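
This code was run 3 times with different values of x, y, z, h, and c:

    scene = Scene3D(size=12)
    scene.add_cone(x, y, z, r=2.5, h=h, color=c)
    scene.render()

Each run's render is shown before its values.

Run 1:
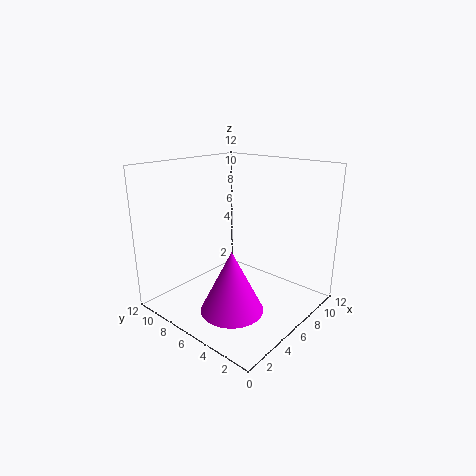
x = 3.5; y = 4.5; z = 1; h = 5; c = 'magenta'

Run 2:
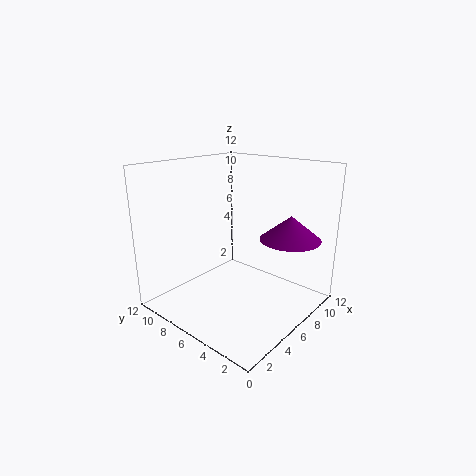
x = 8.5; y = 2.5; z = 6; h = 2; c = 'purple'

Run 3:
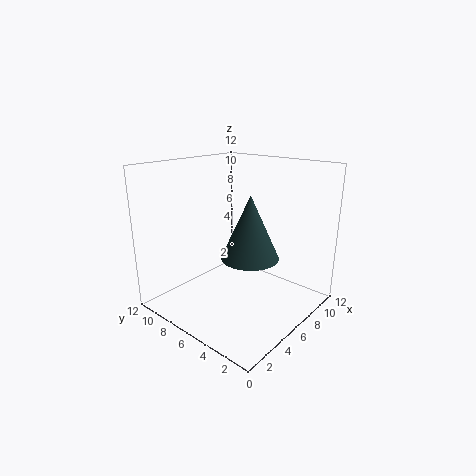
x = 7; y = 5.5; z = 4; h = 5.5; c = 'darkslategray'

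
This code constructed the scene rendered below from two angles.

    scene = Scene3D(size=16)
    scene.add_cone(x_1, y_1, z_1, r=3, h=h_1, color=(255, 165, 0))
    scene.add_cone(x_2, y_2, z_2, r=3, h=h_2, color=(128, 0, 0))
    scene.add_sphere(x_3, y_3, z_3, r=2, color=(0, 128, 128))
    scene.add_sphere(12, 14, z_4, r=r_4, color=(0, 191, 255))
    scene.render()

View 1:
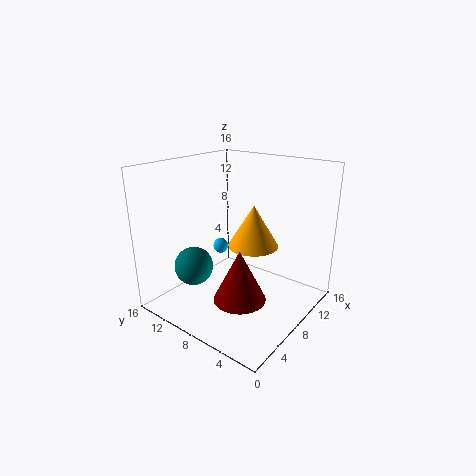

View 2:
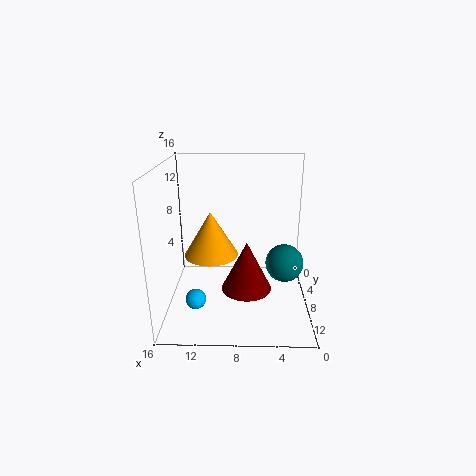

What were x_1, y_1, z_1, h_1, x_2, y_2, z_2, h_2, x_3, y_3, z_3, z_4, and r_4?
x_1 = 11; y_1 = 8; z_1 = 6; h_1 = 5; x_2 = 7; y_2 = 7; z_2 = 1; h_2 = 6; x_3 = 3; y_3 = 10; z_3 = 6; z_4 = 4; r_4 = 1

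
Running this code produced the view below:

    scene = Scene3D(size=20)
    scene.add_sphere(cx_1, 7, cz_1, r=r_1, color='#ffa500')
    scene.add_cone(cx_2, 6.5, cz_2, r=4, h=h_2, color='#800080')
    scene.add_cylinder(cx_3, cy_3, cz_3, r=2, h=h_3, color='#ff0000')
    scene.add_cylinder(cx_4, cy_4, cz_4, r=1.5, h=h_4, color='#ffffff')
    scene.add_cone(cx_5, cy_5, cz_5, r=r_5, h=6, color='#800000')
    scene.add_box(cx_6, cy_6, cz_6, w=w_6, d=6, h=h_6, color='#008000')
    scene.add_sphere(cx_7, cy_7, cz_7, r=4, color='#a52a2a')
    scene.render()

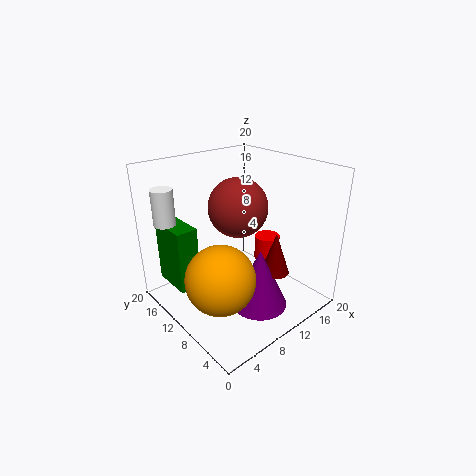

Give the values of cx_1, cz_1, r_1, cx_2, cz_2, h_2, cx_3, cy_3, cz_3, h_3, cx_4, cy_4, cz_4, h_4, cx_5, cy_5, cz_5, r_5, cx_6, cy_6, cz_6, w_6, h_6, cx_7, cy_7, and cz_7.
cx_1 = 4.5; cz_1 = 7; r_1 = 4.5; cx_2 = 11; cz_2 = 0.5; h_2 = 8.5; cx_3 = 18; cy_3 = 12; cz_3 = 3; h_3 = 4; cx_4 = 2.5; cy_4 = 16.5; cz_4 = 12; h_4 = 5; cx_5 = 13.5; cy_5 = 6; cz_5 = 5; r_5 = 2; cx_6 = 2; cy_6 = 12.5; cz_6 = 3; w_6 = 3; h_6 = 9; cx_7 = 10; cy_7 = 10; cz_7 = 14.5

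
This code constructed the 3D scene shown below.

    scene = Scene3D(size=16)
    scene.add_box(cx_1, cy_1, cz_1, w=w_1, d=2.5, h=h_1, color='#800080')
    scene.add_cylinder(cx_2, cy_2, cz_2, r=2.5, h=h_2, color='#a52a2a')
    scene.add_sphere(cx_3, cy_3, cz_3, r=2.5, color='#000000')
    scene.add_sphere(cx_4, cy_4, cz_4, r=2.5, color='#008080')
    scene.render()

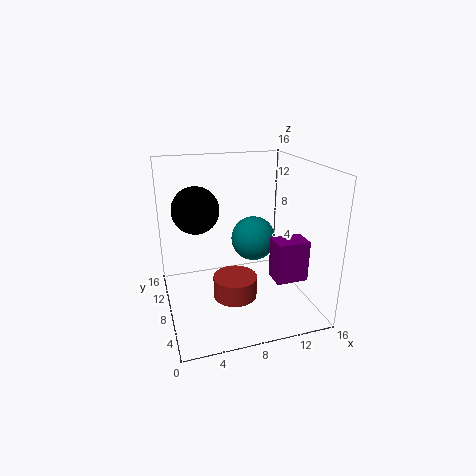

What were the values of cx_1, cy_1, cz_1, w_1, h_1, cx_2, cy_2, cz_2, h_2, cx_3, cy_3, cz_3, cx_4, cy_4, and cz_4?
cx_1 = 11
cy_1 = 3.5
cz_1 = 4
w_1 = 3.5
h_1 = 4.5
cx_2 = 7.5
cy_2 = 7.5
cz_2 = 1
h_2 = 2.5
cx_3 = 3.5
cy_3 = 8.5
cz_3 = 11.5
cx_4 = 10
cy_4 = 8.5
cz_4 = 7.5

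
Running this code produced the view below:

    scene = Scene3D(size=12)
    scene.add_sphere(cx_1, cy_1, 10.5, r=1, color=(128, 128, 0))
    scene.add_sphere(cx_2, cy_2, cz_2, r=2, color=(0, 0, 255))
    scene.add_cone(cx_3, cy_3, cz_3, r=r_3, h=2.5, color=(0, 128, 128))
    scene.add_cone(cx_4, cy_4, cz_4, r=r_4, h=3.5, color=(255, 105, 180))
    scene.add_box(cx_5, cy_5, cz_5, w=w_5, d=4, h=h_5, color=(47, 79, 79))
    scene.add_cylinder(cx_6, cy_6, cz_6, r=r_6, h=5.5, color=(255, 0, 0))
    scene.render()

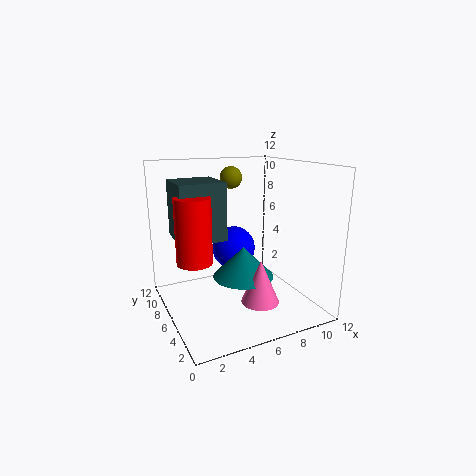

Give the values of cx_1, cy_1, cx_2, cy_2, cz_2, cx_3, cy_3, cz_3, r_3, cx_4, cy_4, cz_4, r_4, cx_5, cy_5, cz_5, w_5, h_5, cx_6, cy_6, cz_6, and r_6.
cx_1 = 7, cy_1 = 9.5, cx_2 = 7, cy_2 = 9, cz_2 = 4, cx_3 = 6, cy_3 = 5, cz_3 = 3, r_3 = 2.5, cx_4 = 6.5, cy_4 = 3, cz_4 = 1.5, r_4 = 1.5, cx_5 = 1.5, cy_5 = 7, cz_5 = 5.5, w_5 = 4, h_5 = 5, cx_6 = 2.5, cy_6 = 7, cz_6 = 4, r_6 = 1.5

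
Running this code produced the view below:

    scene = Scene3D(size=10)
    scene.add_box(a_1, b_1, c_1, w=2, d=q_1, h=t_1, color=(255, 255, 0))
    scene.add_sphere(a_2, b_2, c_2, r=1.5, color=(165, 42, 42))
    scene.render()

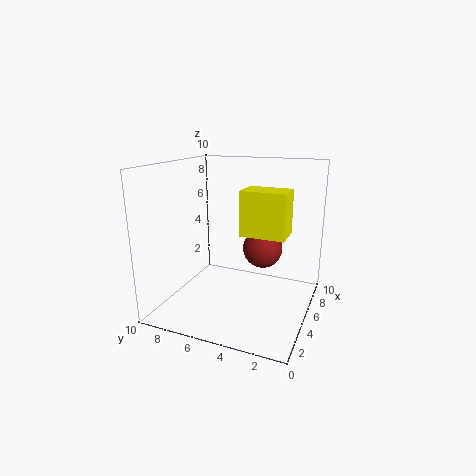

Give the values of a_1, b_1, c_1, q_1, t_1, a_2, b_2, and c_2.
a_1 = 4
b_1 = 1.5
c_1 = 5.5
q_1 = 3
t_1 = 3
a_2 = 7.5
b_2 = 4
c_2 = 3.5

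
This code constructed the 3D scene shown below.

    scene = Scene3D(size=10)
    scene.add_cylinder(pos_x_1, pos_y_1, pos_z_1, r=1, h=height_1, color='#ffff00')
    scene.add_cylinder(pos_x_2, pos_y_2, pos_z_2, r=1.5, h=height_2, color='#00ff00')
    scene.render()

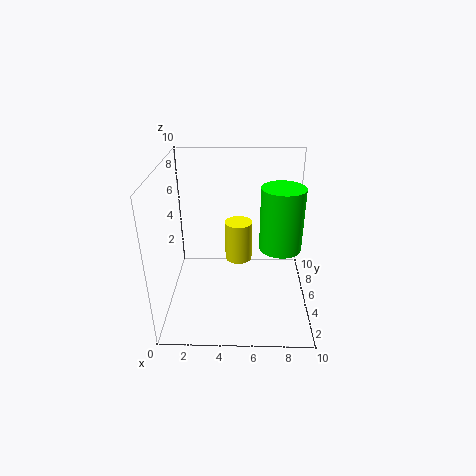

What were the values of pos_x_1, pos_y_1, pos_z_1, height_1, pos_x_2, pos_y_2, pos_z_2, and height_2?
pos_x_1 = 5, pos_y_1 = 6.5, pos_z_1 = 2.5, height_1 = 3, pos_x_2 = 8, pos_y_2 = 5.5, pos_z_2 = 4, height_2 = 4.5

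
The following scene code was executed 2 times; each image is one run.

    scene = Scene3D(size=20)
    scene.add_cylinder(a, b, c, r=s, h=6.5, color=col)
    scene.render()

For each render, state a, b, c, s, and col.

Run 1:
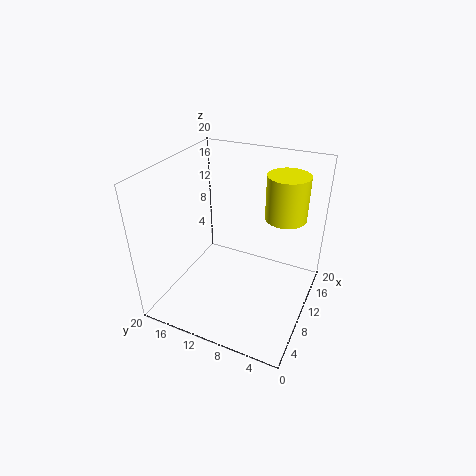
a = 15.5; b = 5; c = 11.5; s = 3; col = 'yellow'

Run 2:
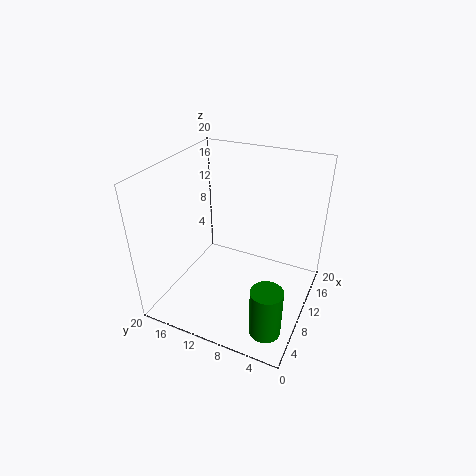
a = 3; b = 3; c = 2; s = 2; col = 'green'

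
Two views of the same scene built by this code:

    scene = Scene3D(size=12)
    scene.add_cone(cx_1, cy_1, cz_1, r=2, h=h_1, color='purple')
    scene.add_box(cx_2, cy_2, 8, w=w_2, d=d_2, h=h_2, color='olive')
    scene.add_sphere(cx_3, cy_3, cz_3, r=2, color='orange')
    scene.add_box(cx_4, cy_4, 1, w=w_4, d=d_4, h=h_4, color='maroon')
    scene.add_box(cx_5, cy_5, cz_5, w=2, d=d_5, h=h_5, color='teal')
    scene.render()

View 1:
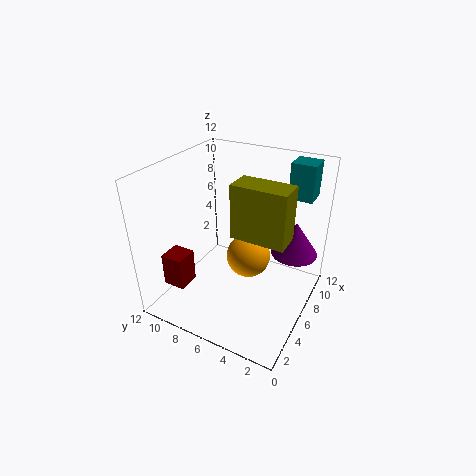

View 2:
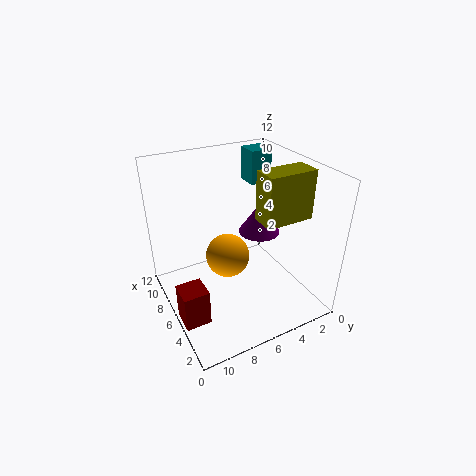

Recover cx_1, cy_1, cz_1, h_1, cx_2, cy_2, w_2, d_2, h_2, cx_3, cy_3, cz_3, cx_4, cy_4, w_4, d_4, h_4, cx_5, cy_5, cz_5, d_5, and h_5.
cx_1 = 9, cy_1 = 2, cz_1 = 4, h_1 = 3, cx_2 = 3, cy_2 = 1, w_2 = 2, d_2 = 4, h_2 = 4, cx_3 = 8, cy_3 = 6, cz_3 = 3, cx_4 = 3, cy_4 = 10, w_4 = 2, d_4 = 2, h_4 = 3, cx_5 = 9, cy_5 = 1, cz_5 = 9, d_5 = 2, h_5 = 3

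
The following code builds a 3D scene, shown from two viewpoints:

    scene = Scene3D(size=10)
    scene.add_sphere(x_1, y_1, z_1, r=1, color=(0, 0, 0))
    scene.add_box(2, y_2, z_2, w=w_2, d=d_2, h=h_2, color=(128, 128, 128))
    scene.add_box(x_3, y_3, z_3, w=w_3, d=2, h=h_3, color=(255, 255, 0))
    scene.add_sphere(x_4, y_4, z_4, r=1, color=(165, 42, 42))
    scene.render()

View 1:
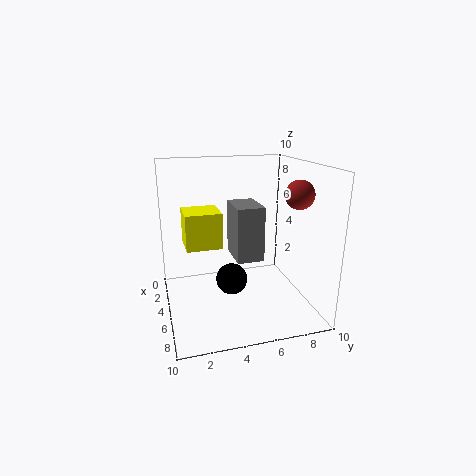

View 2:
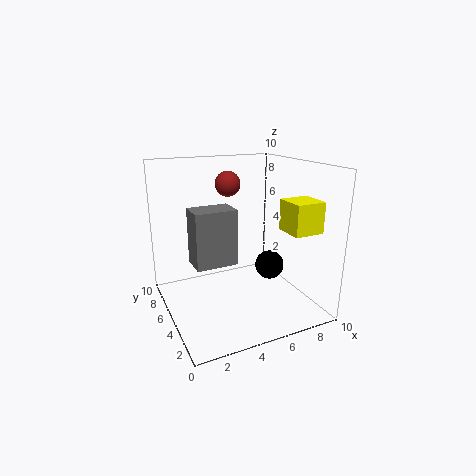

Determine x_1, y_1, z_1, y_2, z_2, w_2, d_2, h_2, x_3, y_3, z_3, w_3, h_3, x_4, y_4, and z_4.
x_1 = 7, y_1 = 4, z_1 = 3, y_2 = 5, z_2 = 3, w_2 = 3, d_2 = 2, h_2 = 4, x_3 = 7, y_3 = 1, z_3 = 6, w_3 = 2, h_3 = 2, x_4 = 6, y_4 = 9, z_4 = 8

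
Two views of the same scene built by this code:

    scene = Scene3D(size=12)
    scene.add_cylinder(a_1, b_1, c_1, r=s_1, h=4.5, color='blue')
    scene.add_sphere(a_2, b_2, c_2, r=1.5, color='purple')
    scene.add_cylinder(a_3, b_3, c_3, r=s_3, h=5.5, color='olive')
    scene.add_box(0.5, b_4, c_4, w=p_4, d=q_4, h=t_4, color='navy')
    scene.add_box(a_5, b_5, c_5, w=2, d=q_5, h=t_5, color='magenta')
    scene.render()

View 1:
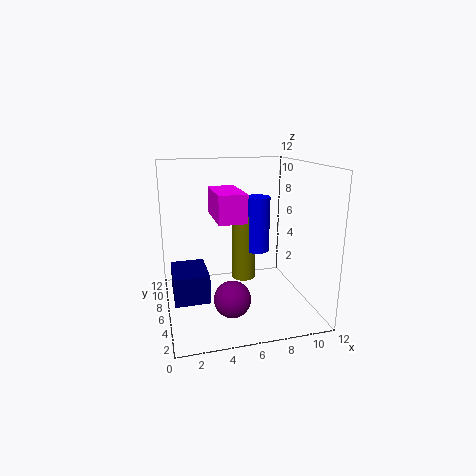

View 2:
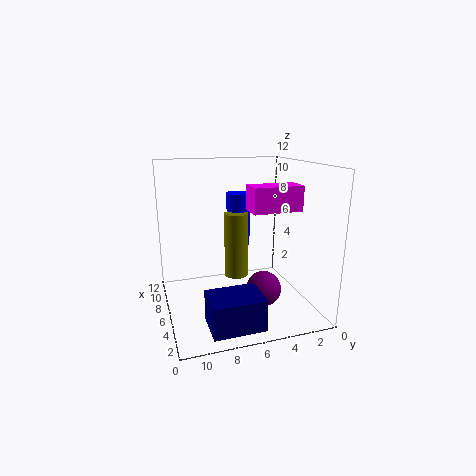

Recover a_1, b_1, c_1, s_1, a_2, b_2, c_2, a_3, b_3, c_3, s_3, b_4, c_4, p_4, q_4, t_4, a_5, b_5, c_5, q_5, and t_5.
a_1 = 7.5, b_1 = 5.5, c_1 = 5, s_1 = 1, a_2 = 5, b_2 = 4, c_2 = 1.5, a_3 = 6.5, b_3 = 6, c_3 = 2.5, s_3 = 1, b_4 = 5.5, c_4 = 0.5, p_4 = 3, q_4 = 4, t_4 = 2.5, a_5 = 3.5, b_5 = 1.5, c_5 = 8.5, q_5 = 4, t_5 = 2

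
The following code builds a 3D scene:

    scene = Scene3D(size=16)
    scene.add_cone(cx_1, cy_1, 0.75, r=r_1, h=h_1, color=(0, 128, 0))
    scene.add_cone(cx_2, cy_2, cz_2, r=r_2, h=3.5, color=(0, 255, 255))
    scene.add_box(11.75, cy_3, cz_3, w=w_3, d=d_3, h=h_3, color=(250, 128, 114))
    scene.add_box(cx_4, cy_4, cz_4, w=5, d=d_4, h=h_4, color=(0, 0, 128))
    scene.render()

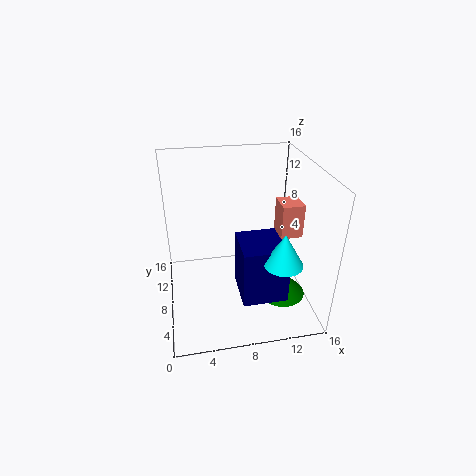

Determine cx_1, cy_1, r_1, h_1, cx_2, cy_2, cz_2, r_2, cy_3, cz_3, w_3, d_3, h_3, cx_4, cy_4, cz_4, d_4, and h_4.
cx_1 = 13, cy_1 = 6.5, r_1 = 2.75, h_1 = 2.75, cx_2 = 11.75, cy_2 = 3.25, cz_2 = 7.25, r_2 = 2, cy_3 = 4.5, cz_3 = 9.5, w_3 = 2.25, d_3 = 2.5, h_3 = 3.5, cx_4 = 7.75, cy_4 = 3.5, cz_4 = 2, d_4 = 5, h_4 = 6.5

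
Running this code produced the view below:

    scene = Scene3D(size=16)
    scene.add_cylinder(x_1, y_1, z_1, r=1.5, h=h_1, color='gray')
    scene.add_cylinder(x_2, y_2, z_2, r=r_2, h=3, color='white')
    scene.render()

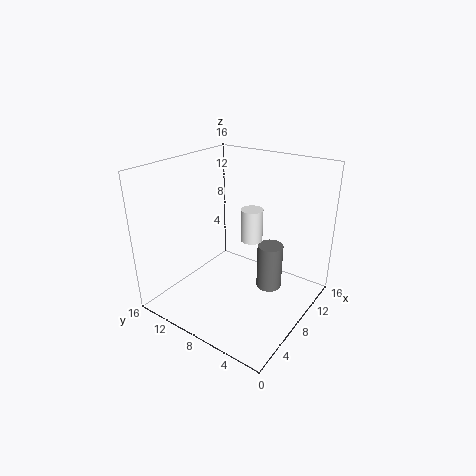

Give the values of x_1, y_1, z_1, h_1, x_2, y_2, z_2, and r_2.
x_1 = 11
y_1 = 5.5
z_1 = 1
h_1 = 5.5
x_2 = 4.5
y_2 = 4
z_2 = 10.5
r_2 = 1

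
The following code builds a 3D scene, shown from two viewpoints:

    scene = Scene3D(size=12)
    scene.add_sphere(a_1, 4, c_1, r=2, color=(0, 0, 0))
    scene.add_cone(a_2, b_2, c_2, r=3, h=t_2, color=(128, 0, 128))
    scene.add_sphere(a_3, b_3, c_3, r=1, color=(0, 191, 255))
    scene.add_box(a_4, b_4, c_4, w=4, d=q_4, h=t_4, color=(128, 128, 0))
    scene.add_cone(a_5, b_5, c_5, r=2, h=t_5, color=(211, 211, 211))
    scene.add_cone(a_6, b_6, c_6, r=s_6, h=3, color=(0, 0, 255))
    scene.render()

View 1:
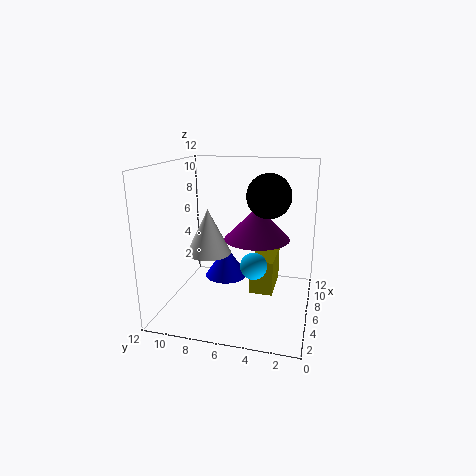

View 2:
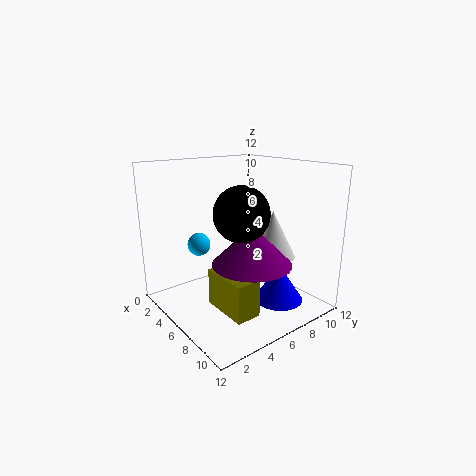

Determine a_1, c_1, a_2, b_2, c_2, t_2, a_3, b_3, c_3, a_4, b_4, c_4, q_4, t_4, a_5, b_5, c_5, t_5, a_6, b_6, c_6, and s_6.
a_1 = 9; c_1 = 9; a_2 = 9; b_2 = 5; c_2 = 5; t_2 = 3; a_3 = 3; b_3 = 4; c_3 = 5; a_4 = 6; b_4 = 3; c_4 = 1; q_4 = 2; t_4 = 3; a_5 = 7; b_5 = 9; c_5 = 4; t_5 = 4; a_6 = 9; b_6 = 8; c_6 = 1; s_6 = 2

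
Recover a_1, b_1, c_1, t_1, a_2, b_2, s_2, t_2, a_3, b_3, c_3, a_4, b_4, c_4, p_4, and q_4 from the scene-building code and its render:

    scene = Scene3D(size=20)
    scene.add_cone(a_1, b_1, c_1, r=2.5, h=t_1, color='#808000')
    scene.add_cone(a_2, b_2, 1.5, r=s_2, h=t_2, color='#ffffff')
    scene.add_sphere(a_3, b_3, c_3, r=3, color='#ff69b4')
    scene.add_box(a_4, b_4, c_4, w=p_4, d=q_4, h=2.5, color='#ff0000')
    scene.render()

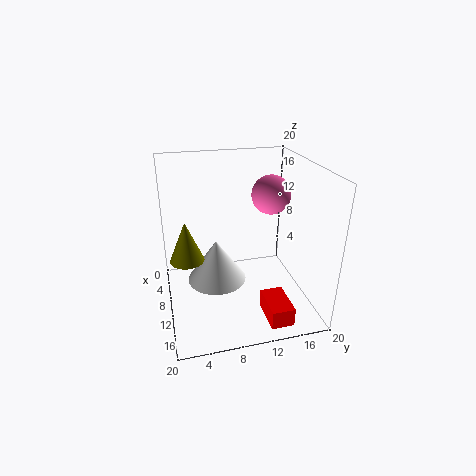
a_1 = 7.5
b_1 = 3
c_1 = 6
t_1 = 6
a_2 = 6.5
b_2 = 7.5
s_2 = 4.5
t_2 = 6.5
a_3 = 5
b_3 = 16.5
c_3 = 14
a_4 = 14.5
b_4 = 12
c_4 = 1.5
p_4 = 5
q_4 = 3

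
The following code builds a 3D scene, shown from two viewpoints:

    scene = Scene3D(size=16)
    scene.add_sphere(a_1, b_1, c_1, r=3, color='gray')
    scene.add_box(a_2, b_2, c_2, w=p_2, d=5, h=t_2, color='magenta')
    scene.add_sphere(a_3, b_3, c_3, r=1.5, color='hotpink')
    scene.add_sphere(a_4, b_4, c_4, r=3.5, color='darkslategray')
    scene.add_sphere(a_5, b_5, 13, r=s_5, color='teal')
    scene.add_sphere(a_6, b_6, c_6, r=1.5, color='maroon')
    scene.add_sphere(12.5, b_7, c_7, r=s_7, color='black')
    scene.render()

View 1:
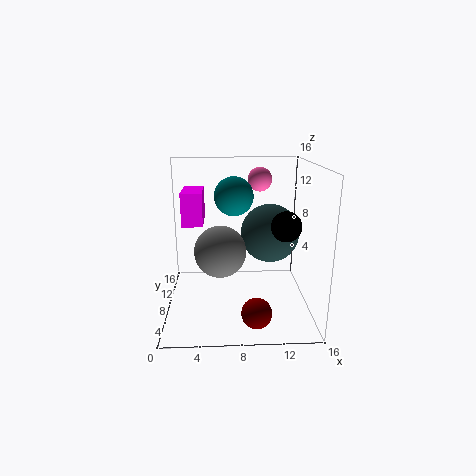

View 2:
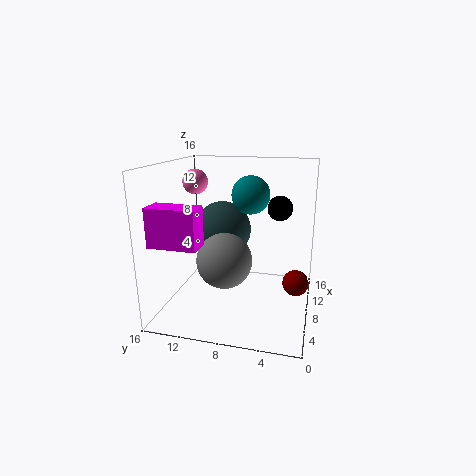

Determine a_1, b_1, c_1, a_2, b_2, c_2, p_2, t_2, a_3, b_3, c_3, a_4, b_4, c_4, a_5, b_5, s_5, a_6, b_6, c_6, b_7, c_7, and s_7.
a_1 = 6, b_1 = 9, c_1 = 6, a_2 = 1.5, b_2 = 10.5, c_2 = 8.5, p_2 = 2.5, t_2 = 4, a_3 = 11, b_3 = 14, c_3 = 13.5, a_4 = 12, b_4 = 11, c_4 = 7.5, a_5 = 7.5, b_5 = 6.5, s_5 = 2, a_6 = 9.5, b_6 = 1.5, c_6 = 2.5, b_7 = 4, c_7 = 10.5, s_7 = 1.5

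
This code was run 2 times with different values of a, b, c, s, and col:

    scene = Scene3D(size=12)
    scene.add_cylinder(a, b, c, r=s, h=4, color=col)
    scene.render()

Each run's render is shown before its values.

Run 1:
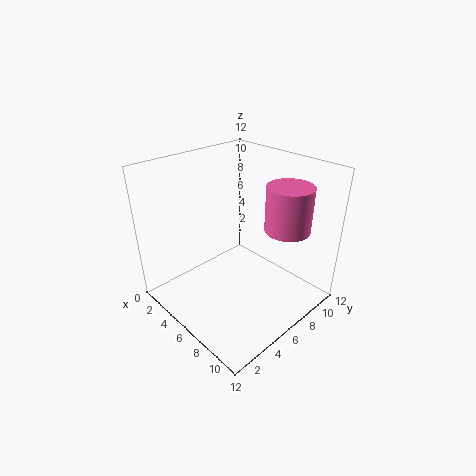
a = 8; b = 10; c = 6; s = 2; col = 'hotpink'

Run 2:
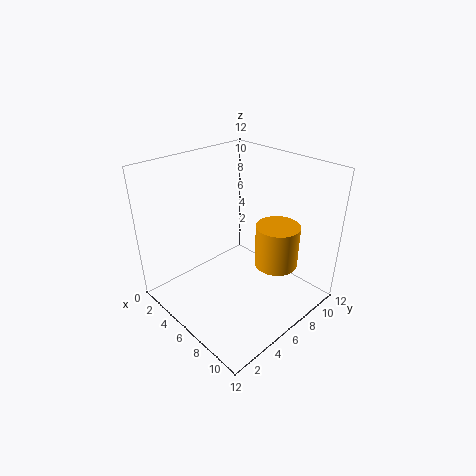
a = 7; b = 10; c = 2; s = 2; col = 'orange'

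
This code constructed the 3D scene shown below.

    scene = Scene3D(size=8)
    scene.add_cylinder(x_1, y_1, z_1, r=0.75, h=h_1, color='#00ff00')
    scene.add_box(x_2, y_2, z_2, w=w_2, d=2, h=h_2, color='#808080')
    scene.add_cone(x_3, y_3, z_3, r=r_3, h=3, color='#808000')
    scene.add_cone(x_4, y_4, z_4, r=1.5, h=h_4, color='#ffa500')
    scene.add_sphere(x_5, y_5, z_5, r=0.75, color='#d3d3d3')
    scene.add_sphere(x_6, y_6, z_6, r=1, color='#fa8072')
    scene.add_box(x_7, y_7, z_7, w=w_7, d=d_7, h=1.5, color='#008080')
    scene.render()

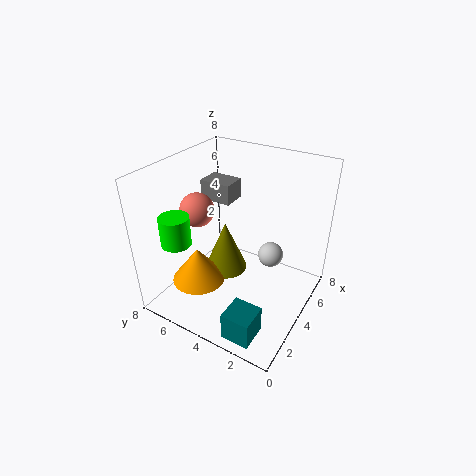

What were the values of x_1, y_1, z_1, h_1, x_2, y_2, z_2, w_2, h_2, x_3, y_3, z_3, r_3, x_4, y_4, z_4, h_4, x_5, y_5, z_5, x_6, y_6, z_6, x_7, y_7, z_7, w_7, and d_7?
x_1 = 1, y_1 = 5.75, z_1 = 4.75, h_1 = 1.5, x_2 = 5.75, y_2 = 5.75, z_2 = 4.75, w_2 = 1.5, h_2 = 1.25, x_3 = 4.25, y_3 = 5, z_3 = 1.5, r_3 = 1.25, x_4 = 2.5, y_4 = 5.75, z_4 = 1.5, h_4 = 2, x_5 = 5.75, y_5 = 2.75, z_5 = 2.25, x_6 = 4, y_6 = 6.75, z_6 = 5, x_7 = 0.25, y_7 = 1.25, z_7 = 0.5, w_7 = 1.5, d_7 = 1.5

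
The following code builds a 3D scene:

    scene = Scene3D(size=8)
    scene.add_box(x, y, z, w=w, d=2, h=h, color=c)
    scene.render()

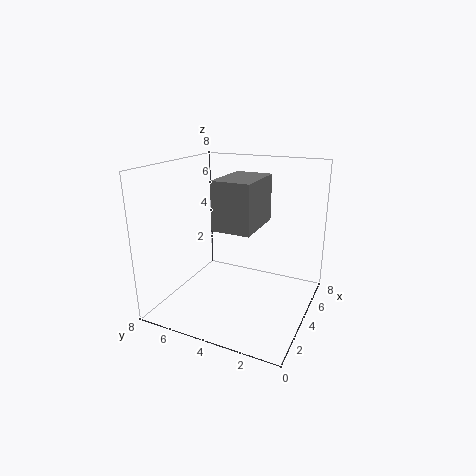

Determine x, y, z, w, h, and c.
x = 2
y = 2.5
z = 5
w = 3
h = 2.5
c = 'gray'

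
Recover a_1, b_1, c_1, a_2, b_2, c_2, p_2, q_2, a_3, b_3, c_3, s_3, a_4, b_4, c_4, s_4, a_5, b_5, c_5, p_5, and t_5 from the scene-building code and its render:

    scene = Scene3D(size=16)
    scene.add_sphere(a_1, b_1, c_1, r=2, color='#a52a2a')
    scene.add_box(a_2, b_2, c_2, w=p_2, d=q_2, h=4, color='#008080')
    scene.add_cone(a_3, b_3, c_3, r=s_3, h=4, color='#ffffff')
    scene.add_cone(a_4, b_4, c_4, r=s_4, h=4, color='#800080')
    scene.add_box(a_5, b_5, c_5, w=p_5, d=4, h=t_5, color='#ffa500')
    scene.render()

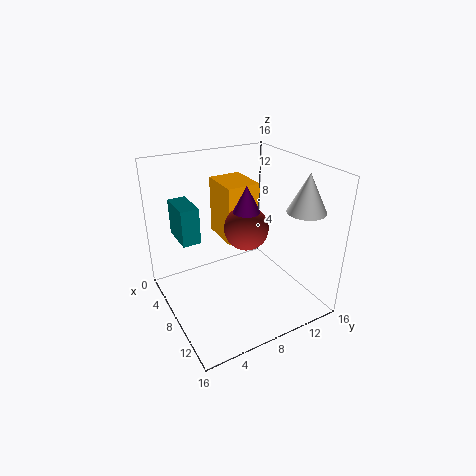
a_1 = 13
b_1 = 6
c_1 = 12
a_2 = 3
b_2 = 2
c_2 = 8
p_2 = 4
q_2 = 2
a_3 = 13
b_3 = 13
c_3 = 12
s_3 = 2
a_4 = 13
b_4 = 6
c_4 = 12
s_4 = 2
a_5 = 1
b_5 = 8
c_5 = 6
p_5 = 5
t_5 = 7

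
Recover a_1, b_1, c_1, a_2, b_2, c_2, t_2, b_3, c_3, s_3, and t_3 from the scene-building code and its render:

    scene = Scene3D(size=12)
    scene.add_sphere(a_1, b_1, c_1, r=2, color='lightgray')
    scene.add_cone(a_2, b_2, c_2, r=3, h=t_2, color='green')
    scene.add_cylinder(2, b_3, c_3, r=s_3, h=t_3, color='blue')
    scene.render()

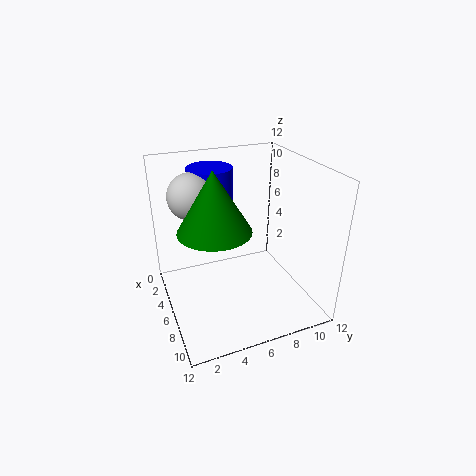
a_1 = 3; b_1 = 3; c_1 = 9; a_2 = 6; b_2 = 4; c_2 = 7; t_2 = 5; b_3 = 5; c_3 = 8; s_3 = 2; t_3 = 3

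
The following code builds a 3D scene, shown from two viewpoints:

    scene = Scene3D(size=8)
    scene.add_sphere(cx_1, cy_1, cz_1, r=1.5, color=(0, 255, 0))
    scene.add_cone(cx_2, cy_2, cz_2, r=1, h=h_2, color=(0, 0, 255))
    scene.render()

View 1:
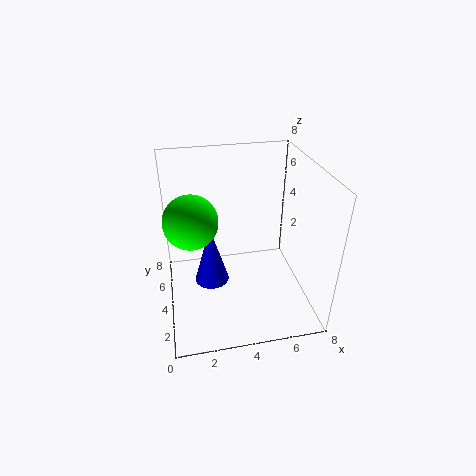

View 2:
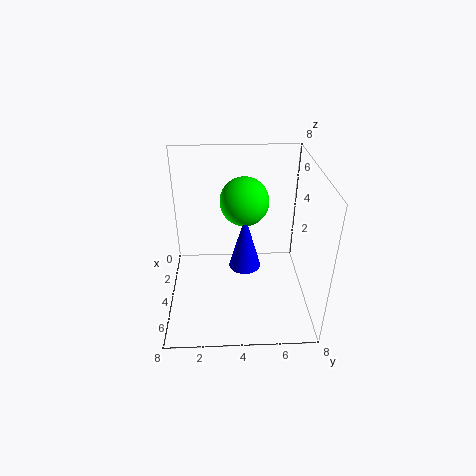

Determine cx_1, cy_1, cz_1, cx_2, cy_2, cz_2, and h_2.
cx_1 = 1.5; cy_1 = 4.5; cz_1 = 5; cx_2 = 2.5; cy_2 = 4.5; cz_2 = 1; h_2 = 3.5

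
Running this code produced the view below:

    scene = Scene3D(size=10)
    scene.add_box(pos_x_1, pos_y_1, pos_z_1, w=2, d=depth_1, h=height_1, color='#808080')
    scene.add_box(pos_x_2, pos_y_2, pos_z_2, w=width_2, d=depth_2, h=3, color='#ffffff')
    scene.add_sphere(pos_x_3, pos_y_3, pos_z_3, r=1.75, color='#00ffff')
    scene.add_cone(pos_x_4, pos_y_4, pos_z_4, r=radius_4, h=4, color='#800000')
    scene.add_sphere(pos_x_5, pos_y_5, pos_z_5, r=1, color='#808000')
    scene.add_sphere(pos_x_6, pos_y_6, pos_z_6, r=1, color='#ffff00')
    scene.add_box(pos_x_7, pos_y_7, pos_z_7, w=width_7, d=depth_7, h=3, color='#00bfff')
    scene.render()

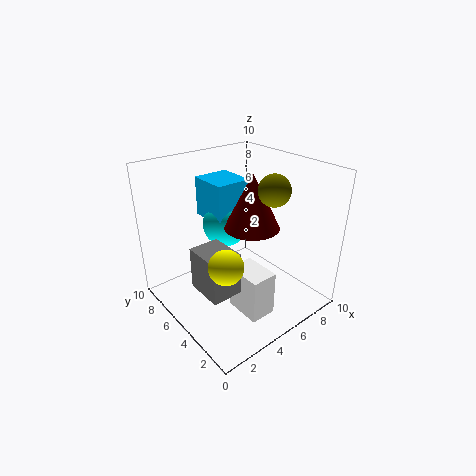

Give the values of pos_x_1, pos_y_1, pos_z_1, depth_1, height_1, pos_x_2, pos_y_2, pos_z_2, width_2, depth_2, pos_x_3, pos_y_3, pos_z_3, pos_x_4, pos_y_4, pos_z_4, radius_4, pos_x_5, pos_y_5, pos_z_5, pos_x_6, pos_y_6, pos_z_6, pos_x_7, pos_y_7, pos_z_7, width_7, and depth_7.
pos_x_1 = 1; pos_y_1 = 2.25; pos_z_1 = 3; depth_1 = 2.5; height_1 = 2.75; pos_x_2 = 3.25; pos_y_2 = 1.25; pos_z_2 = 1; width_2 = 1.75; depth_2 = 2.5; pos_x_3 = 6; pos_y_3 = 7.75; pos_z_3 = 4.75; pos_x_4 = 6.5; pos_y_4 = 5.25; pos_z_4 = 5.25; radius_4 = 2; pos_x_5 = 5.75; pos_y_5 = 2.5; pos_z_5 = 9; pos_x_6 = 1.5; pos_y_6 = 1.75; pos_z_6 = 5.75; pos_x_7 = 4.75; pos_y_7 = 6.75; pos_z_7 = 5.25; width_7 = 2.75; depth_7 = 3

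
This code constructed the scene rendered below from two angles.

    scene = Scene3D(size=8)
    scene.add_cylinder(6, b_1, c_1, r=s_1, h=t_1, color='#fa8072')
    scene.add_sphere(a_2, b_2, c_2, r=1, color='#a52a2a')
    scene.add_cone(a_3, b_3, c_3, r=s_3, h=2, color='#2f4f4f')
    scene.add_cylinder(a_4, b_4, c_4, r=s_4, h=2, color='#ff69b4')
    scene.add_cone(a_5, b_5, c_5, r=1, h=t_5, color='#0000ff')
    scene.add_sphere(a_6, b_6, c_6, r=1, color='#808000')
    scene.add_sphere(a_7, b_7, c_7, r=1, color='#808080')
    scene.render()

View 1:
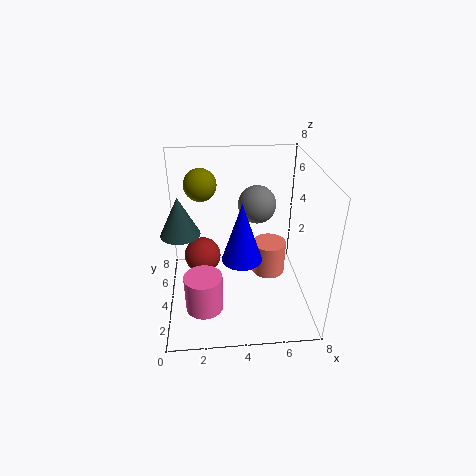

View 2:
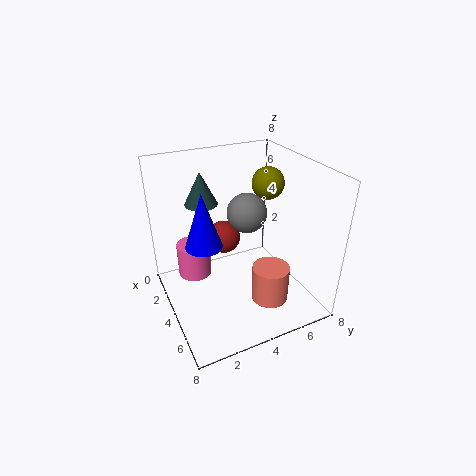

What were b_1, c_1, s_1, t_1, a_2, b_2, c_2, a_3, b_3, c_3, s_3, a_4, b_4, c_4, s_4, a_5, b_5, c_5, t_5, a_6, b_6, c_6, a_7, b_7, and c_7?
b_1 = 5
c_1 = 1
s_1 = 1
t_1 = 2
a_2 = 2
b_2 = 4
c_2 = 3
a_3 = 1
b_3 = 3
c_3 = 5
s_3 = 1
a_4 = 2
b_4 = 2
c_4 = 1
s_4 = 1
a_5 = 4
b_5 = 2
c_5 = 4
t_5 = 3
a_6 = 2
b_6 = 7
c_6 = 6
a_7 = 5
b_7 = 4
c_7 = 6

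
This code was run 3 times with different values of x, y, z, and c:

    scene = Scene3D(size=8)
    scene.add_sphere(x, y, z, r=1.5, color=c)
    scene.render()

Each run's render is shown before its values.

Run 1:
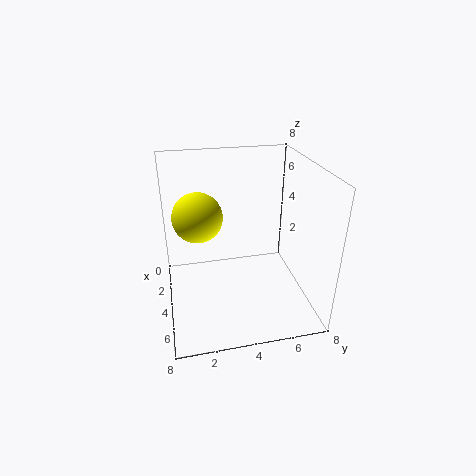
x = 2; y = 2; z = 4.5; c = 'yellow'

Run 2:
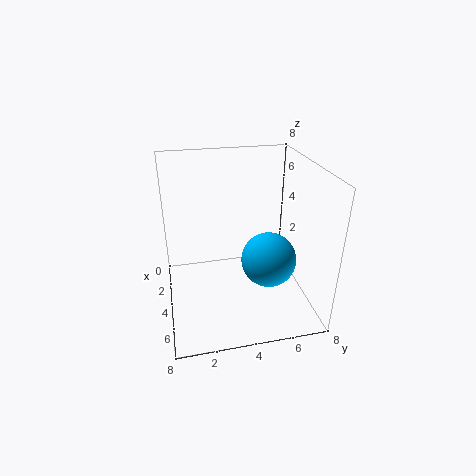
x = 5; y = 5.5; z = 3; c = 'deepskyblue'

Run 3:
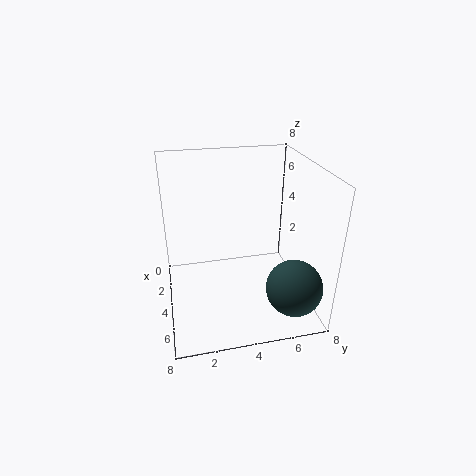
x = 6.5; y = 6.5; z = 2; c = 'darkslategray'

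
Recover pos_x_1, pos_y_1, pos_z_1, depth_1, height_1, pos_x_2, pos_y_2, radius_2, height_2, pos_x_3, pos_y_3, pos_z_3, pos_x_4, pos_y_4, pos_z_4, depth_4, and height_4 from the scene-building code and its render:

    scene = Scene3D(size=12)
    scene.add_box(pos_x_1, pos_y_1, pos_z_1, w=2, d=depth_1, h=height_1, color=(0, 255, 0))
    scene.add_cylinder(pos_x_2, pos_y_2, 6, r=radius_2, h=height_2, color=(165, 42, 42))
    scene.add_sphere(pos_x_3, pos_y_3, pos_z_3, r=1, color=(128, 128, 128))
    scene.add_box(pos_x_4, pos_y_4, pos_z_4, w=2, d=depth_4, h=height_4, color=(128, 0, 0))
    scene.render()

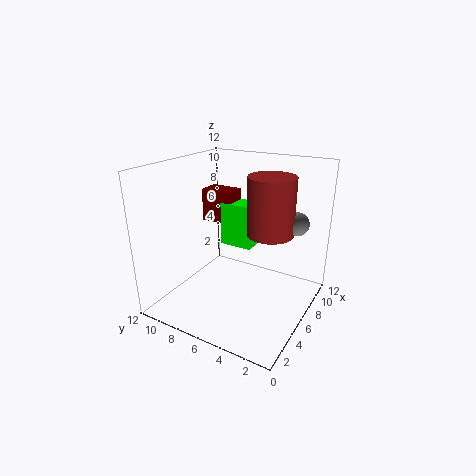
pos_x_1 = 8
pos_y_1 = 6
pos_z_1 = 4
depth_1 = 3
height_1 = 4
pos_x_2 = 8
pos_y_2 = 4
radius_2 = 2
height_2 = 5
pos_x_3 = 9
pos_y_3 = 2
pos_z_3 = 7
pos_x_4 = 8
pos_y_4 = 8
pos_z_4 = 6
depth_4 = 3
height_4 = 3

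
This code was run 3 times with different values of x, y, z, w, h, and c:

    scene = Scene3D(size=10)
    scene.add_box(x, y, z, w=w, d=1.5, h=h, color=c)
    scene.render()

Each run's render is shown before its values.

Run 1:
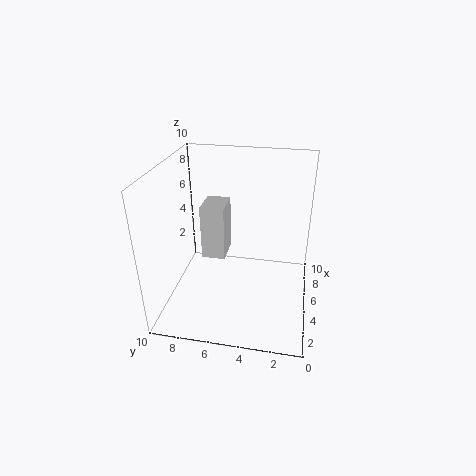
x = 3
y = 5.5
z = 4.5
w = 2
h = 3.5
c = 'lightgray'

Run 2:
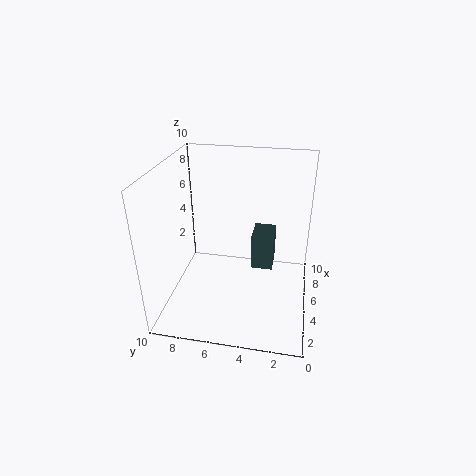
x = 4.5
y = 2.5
z = 3
w = 2
h = 2.5
c = 'darkslategray'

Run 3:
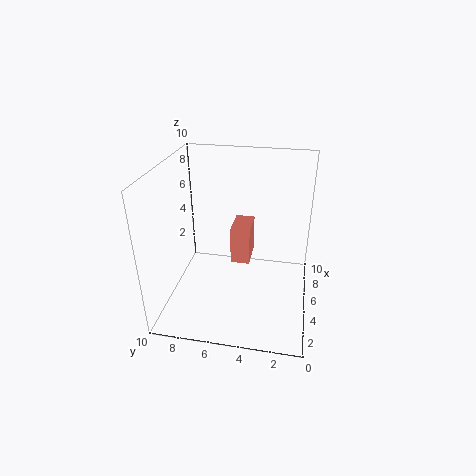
x = 7
y = 4.5
z = 1.5
w = 2.5
h = 3
c = 'salmon'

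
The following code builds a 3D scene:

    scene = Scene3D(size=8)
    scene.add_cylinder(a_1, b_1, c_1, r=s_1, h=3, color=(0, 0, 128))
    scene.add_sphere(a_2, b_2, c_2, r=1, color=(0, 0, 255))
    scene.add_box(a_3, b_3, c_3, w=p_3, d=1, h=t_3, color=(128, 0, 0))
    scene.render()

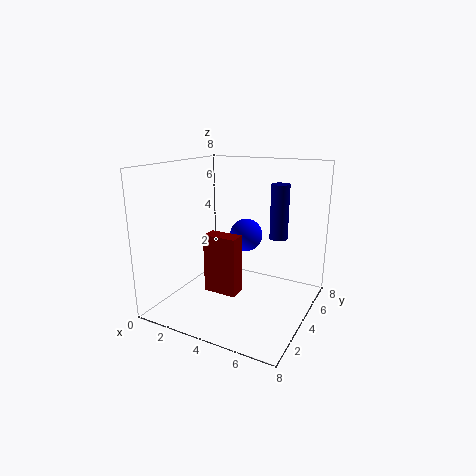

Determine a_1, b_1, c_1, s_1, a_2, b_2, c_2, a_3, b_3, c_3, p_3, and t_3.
a_1 = 6; b_1 = 5; c_1 = 4; s_1 = 0.5; a_2 = 3.5; b_2 = 6; c_2 = 3.5; a_3 = 2; b_3 = 3.5; c_3 = 0.5; p_3 = 2; t_3 = 3.5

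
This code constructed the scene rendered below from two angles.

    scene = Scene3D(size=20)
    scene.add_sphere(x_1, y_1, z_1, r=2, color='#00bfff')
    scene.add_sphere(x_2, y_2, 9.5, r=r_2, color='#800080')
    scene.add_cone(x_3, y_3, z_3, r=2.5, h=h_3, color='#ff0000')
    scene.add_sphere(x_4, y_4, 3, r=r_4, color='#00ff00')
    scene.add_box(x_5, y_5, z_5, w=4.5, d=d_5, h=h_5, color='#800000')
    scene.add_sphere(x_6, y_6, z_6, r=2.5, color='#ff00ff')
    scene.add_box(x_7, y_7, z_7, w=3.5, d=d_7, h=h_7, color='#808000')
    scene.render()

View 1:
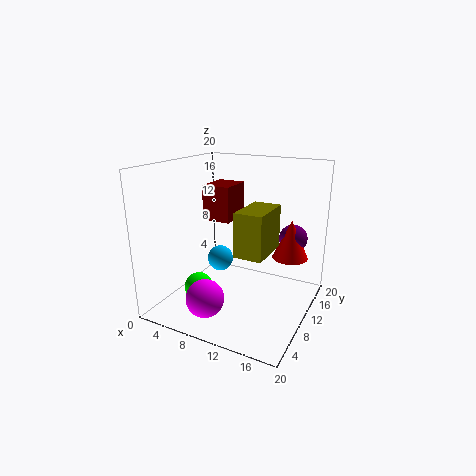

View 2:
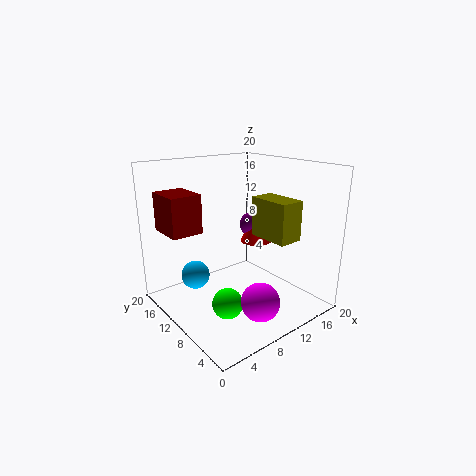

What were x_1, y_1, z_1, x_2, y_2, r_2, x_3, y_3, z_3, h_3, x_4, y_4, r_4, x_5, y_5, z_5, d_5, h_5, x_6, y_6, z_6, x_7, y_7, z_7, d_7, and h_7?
x_1 = 5
y_1 = 13.5
z_1 = 4.5
x_2 = 16.5
y_2 = 14.5
r_2 = 2
x_3 = 16.5
y_3 = 13.5
z_3 = 7
h_3 = 5.5
x_4 = 5.5
y_4 = 6.5
r_4 = 2
x_5 = 2
y_5 = 13.5
z_5 = 10.5
d_5 = 5.5
h_5 = 5.5
x_6 = 8.5
y_6 = 3.5
z_6 = 3.5
x_7 = 12.5
y_7 = 4
z_7 = 10
d_7 = 6
h_7 = 5.5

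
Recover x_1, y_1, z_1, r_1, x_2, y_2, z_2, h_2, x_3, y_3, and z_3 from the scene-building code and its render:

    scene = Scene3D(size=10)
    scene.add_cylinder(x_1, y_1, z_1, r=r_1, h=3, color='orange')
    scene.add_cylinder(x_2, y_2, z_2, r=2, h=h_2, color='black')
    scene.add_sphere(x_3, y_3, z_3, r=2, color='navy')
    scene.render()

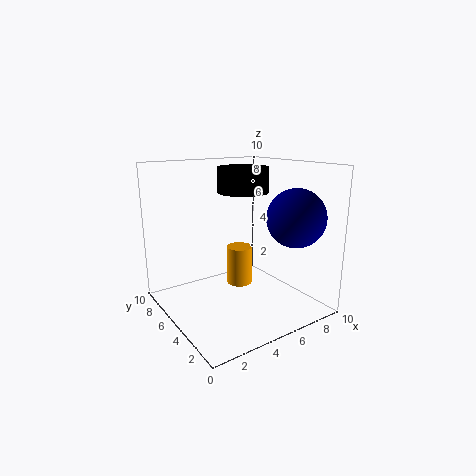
x_1 = 6.5
y_1 = 7
z_1 = 0.5
r_1 = 1
x_2 = 7.5
y_2 = 8
z_2 = 7.5
h_2 = 2
x_3 = 8
y_3 = 2.5
z_3 = 6.5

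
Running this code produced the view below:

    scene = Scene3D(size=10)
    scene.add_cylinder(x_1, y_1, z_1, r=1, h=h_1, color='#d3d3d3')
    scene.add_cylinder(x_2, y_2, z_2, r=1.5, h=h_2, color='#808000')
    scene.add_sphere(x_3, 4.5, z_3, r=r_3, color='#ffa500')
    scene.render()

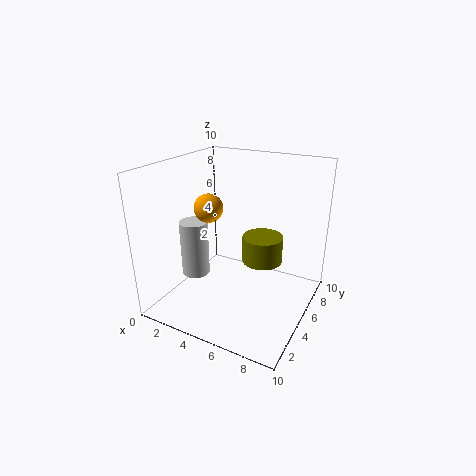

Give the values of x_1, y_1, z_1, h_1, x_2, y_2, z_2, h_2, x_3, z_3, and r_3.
x_1 = 2; y_1 = 4; z_1 = 2; h_1 = 4; x_2 = 6; y_2 = 7; z_2 = 2.5; h_2 = 2; x_3 = 3; z_3 = 7; r_3 = 1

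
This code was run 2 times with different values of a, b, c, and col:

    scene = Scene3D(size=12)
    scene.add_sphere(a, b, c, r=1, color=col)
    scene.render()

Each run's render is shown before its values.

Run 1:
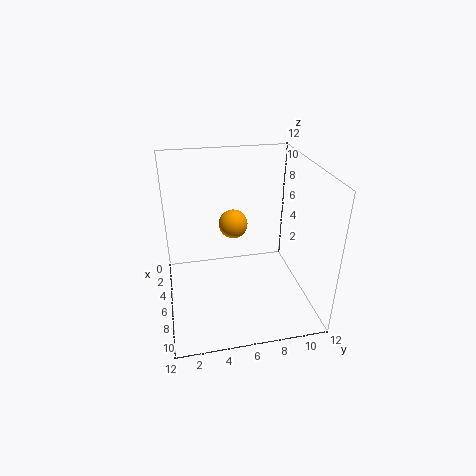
a = 9, b = 5, c = 9, col = 'orange'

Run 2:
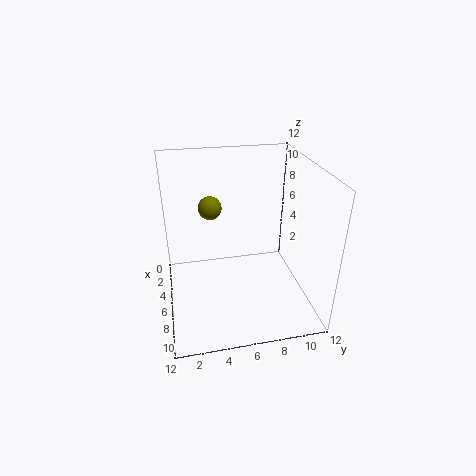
a = 4, b = 4, c = 8, col = 'olive'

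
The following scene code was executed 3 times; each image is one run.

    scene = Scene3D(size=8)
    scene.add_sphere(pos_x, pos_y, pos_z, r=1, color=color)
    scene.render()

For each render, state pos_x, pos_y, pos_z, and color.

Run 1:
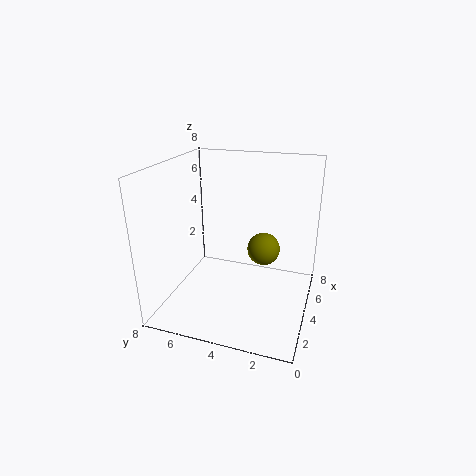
pos_x = 6, pos_y = 3, pos_z = 2.5, color = 'olive'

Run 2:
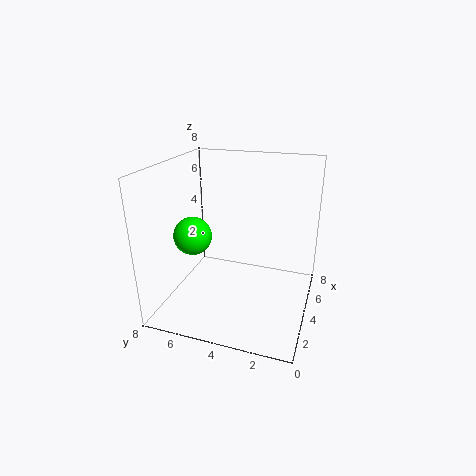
pos_x = 2.5, pos_y = 6, pos_z = 4.5, color = 'lime'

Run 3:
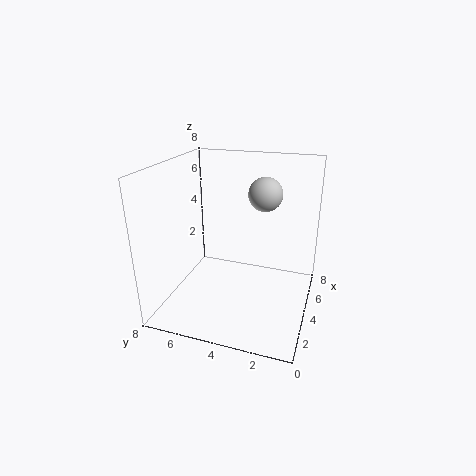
pos_x = 6, pos_y = 3, pos_z = 6, color = 'lightgray'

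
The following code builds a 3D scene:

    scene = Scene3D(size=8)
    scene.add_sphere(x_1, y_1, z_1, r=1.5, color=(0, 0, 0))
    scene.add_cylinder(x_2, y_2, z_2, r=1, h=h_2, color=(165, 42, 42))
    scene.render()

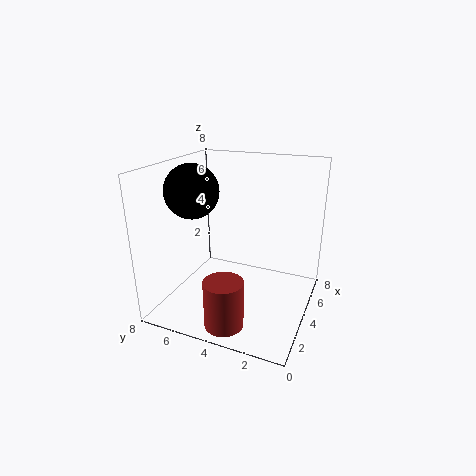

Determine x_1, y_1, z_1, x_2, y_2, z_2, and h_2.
x_1 = 3.5; y_1 = 6.5; z_1 = 6.5; x_2 = 1; y_2 = 3.5; z_2 = 0.5; h_2 = 2.5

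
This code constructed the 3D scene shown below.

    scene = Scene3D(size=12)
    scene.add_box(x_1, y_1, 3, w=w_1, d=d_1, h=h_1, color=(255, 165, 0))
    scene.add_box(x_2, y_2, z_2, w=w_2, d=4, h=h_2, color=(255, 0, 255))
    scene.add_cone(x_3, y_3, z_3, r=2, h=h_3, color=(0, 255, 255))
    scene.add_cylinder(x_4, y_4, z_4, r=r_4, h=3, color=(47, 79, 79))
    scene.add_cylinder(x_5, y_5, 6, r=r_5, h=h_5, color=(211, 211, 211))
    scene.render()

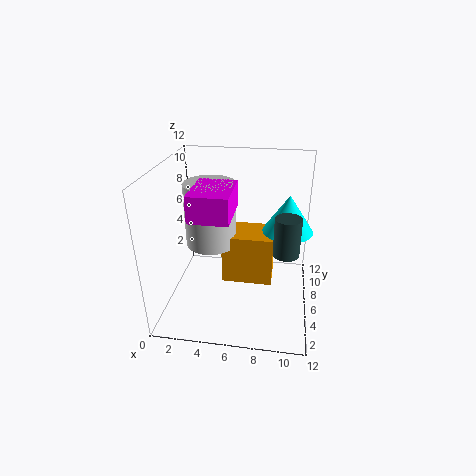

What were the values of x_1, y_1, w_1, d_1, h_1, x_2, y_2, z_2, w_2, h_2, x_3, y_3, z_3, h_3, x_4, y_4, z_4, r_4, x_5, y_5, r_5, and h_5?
x_1 = 5; y_1 = 4; w_1 = 4; d_1 = 3; h_1 = 4; x_2 = 3; y_2 = 2; z_2 = 9; w_2 = 3; h_2 = 2; x_3 = 10; y_3 = 6; z_3 = 7; h_3 = 3; x_4 = 10; y_4 = 4; z_4 = 6; r_4 = 1; x_5 = 4; y_5 = 5; r_5 = 2; h_5 = 5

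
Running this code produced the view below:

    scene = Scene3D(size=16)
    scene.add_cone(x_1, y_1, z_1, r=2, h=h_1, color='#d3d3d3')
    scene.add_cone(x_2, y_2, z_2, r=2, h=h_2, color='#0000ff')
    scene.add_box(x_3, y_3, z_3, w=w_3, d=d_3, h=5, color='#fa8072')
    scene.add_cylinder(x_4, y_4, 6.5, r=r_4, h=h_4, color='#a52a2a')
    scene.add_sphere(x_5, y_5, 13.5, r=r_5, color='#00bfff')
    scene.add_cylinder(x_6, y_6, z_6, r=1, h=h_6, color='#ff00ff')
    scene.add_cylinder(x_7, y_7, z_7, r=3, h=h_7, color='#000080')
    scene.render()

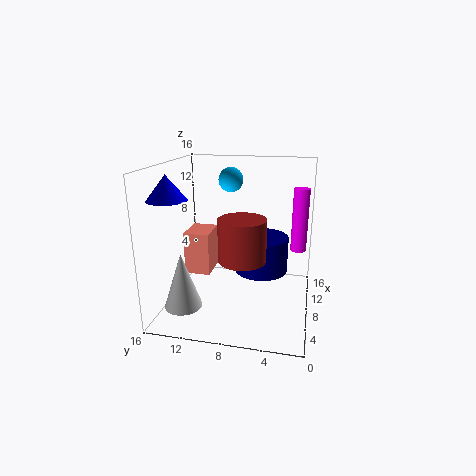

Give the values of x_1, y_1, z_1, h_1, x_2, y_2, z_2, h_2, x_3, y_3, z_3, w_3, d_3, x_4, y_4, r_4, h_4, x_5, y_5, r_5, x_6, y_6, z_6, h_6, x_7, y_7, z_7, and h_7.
x_1 = 3.5
y_1 = 13
z_1 = 1.5
h_1 = 6
x_2 = 3.5
y_2 = 14
z_2 = 13
h_2 = 2.5
x_3 = 8
y_3 = 11.5
z_3 = 3
w_3 = 4
d_3 = 3
x_4 = 5.5
y_4 = 7
r_4 = 2.5
h_4 = 4.5
x_5 = 13
y_5 = 10
r_5 = 1.5
x_6 = 14.5
y_6 = 1.5
z_6 = 4.5
h_6 = 8
x_7 = 9
y_7 = 5.5
z_7 = 4
h_7 = 4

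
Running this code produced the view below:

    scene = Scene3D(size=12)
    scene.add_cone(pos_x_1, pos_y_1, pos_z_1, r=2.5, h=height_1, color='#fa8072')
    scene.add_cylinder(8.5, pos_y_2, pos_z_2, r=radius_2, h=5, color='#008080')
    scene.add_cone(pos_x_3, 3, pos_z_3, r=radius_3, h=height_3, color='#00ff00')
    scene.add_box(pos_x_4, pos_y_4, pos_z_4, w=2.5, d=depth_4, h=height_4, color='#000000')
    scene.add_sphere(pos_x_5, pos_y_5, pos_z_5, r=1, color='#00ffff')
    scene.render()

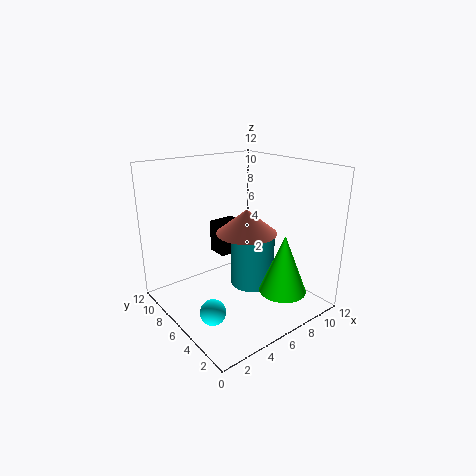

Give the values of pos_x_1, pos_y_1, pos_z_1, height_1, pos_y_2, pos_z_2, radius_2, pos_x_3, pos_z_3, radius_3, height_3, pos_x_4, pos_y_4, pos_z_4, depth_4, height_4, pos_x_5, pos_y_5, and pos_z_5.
pos_x_1 = 6.5, pos_y_1 = 5.5, pos_z_1 = 6.5, height_1 = 2, pos_y_2 = 7, pos_z_2 = 0.5, radius_2 = 2, pos_x_3 = 8.5, pos_z_3 = 1.5, radius_3 = 2, height_3 = 5, pos_x_4 = 6.5, pos_y_4 = 9, pos_z_4 = 3, depth_4 = 2, height_4 = 3, pos_x_5 = 2, pos_y_5 = 4, pos_z_5 = 1.5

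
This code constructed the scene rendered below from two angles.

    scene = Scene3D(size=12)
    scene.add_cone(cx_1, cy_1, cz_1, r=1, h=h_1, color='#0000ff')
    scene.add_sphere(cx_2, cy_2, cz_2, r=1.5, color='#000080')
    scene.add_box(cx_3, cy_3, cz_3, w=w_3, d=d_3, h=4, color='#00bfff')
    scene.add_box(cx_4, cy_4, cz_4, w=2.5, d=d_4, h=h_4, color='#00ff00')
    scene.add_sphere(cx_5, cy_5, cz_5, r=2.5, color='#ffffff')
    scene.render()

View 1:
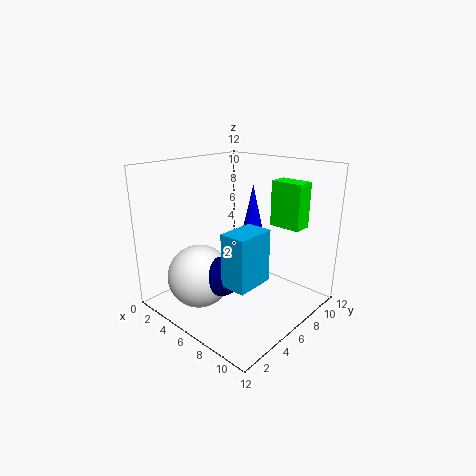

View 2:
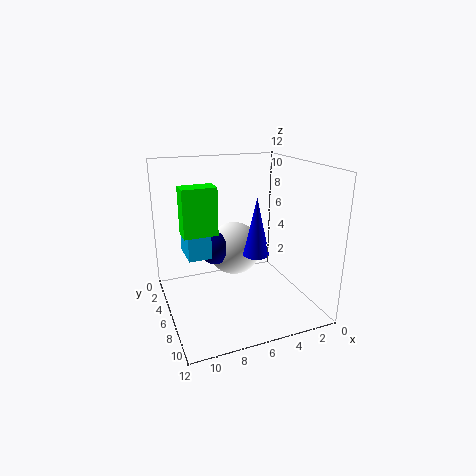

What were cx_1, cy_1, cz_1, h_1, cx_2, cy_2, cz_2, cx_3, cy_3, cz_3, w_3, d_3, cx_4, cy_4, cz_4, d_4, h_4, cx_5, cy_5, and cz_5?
cx_1 = 5.5
cy_1 = 8.5
cz_1 = 5.5
h_1 = 4.5
cx_2 = 7
cy_2 = 3
cz_2 = 4
cx_3 = 8
cy_3 = 2
cz_3 = 4
w_3 = 2
d_3 = 3
cx_4 = 8.5
cy_4 = 7
cz_4 = 7.5
d_4 = 1.5
h_4 = 3.5
cx_5 = 5
cy_5 = 2.5
cz_5 = 3.5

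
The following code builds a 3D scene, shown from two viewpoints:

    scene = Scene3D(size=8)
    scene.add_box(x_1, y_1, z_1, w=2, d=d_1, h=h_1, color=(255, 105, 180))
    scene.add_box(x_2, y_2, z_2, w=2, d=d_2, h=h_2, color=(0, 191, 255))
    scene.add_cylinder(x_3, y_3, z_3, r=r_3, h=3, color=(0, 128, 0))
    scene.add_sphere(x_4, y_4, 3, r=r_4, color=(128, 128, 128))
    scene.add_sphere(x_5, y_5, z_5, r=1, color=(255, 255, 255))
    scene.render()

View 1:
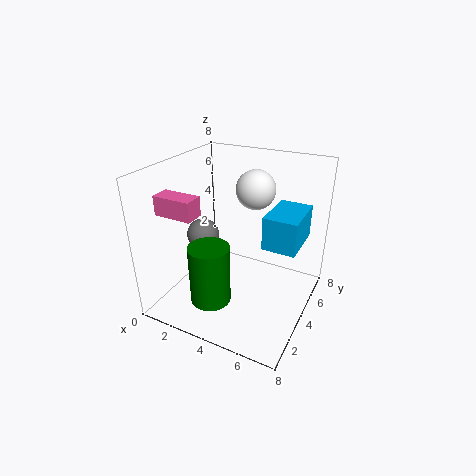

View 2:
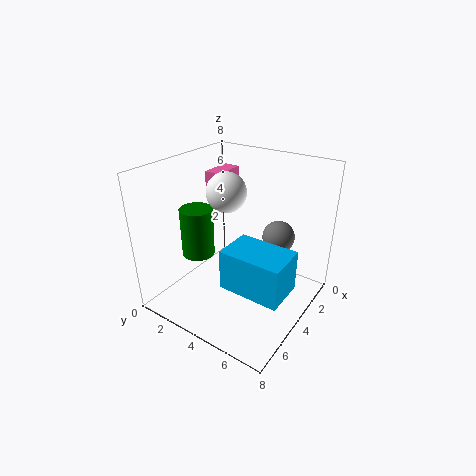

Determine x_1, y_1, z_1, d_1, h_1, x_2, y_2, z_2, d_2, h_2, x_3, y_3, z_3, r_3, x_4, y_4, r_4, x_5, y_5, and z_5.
x_1 = 1
y_1 = 1
z_1 = 6
d_1 = 1
h_1 = 1
x_2 = 5
y_2 = 5
z_2 = 3
d_2 = 3
h_2 = 2
x_3 = 4
y_3 = 1
z_3 = 2
r_3 = 1
x_4 = 1
y_4 = 5
r_4 = 1
x_5 = 5
y_5 = 4
z_5 = 7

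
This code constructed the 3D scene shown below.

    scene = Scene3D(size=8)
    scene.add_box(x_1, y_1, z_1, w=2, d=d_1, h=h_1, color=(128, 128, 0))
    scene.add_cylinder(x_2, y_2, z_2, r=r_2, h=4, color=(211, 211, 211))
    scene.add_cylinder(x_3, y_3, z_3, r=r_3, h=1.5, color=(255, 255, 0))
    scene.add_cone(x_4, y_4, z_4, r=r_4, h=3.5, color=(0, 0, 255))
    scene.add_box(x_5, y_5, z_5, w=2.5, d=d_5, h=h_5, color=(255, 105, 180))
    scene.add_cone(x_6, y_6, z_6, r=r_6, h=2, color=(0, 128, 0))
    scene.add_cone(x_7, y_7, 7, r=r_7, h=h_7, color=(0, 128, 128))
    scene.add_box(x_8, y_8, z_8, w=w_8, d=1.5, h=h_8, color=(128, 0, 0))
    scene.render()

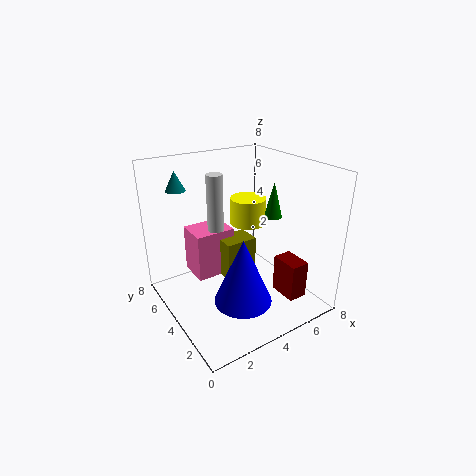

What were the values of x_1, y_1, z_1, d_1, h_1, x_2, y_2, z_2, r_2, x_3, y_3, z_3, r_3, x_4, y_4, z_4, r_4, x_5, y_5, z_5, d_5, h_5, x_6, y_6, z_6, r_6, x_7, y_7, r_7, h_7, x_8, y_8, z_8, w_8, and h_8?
x_1 = 4; y_1 = 5; z_1 = 0.5; d_1 = 1.5; h_1 = 2.5; x_2 = 4; y_2 = 6.5; z_2 = 3; r_2 = 0.5; x_3 = 5; y_3 = 4.5; z_3 = 4.5; r_3 = 1; x_4 = 3; y_4 = 2; z_4 = 1.5; r_4 = 1.5; x_5 = 2.5; y_5 = 6; z_5 = 0.5; d_5 = 2; h_5 = 3; x_6 = 6; y_6 = 3.5; z_6 = 5; r_6 = 0.5; x_7 = 1; y_7 = 5; r_7 = 0.5; h_7 = 1; x_8 = 5; y_8 = 0.5; z_8 = 1.5; w_8 = 1; h_8 = 2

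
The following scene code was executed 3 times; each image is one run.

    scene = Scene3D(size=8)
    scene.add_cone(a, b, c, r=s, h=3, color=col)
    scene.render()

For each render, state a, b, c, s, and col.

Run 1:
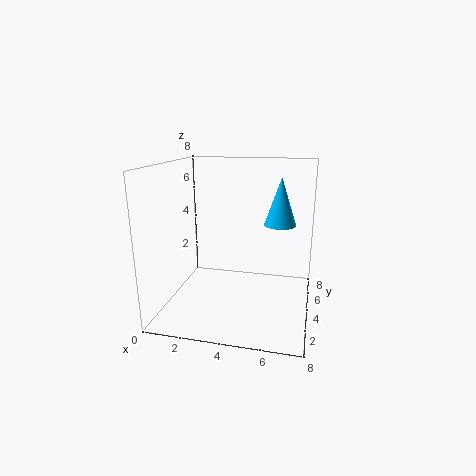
a = 6
b = 7
c = 4
s = 1
col = 'deepskyblue'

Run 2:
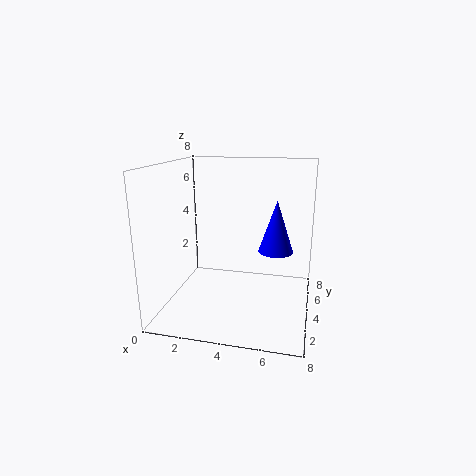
a = 6
b = 5
c = 3
s = 1
col = 'blue'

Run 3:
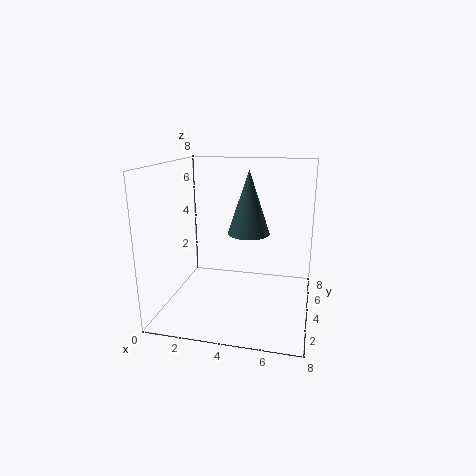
a = 5
b = 2
c = 5
s = 1
col = 'darkslategray'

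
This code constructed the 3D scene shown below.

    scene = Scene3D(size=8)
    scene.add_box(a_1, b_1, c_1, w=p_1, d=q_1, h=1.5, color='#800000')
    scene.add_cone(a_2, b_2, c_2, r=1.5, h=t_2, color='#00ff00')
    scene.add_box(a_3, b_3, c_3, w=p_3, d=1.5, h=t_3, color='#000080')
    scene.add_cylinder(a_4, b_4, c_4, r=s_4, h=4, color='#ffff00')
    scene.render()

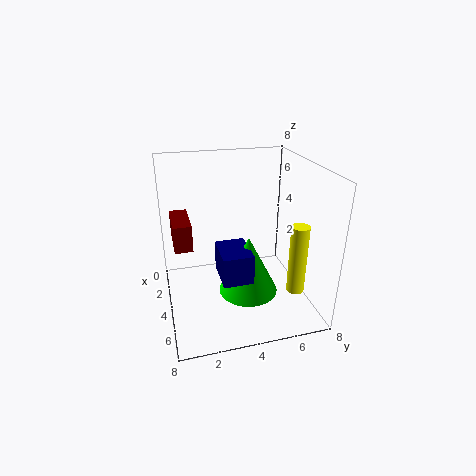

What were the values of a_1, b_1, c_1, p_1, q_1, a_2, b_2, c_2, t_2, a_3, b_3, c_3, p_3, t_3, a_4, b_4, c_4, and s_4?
a_1 = 1.5; b_1 = 0.5; c_1 = 3.5; p_1 = 2.5; q_1 = 1; a_2 = 6; b_2 = 4; c_2 = 2; t_2 = 3; a_3 = 5; b_3 = 2.5; c_3 = 3; p_3 = 2; t_3 = 1.5; a_4 = 5.5; b_4 = 7; c_4 = 1; s_4 = 0.5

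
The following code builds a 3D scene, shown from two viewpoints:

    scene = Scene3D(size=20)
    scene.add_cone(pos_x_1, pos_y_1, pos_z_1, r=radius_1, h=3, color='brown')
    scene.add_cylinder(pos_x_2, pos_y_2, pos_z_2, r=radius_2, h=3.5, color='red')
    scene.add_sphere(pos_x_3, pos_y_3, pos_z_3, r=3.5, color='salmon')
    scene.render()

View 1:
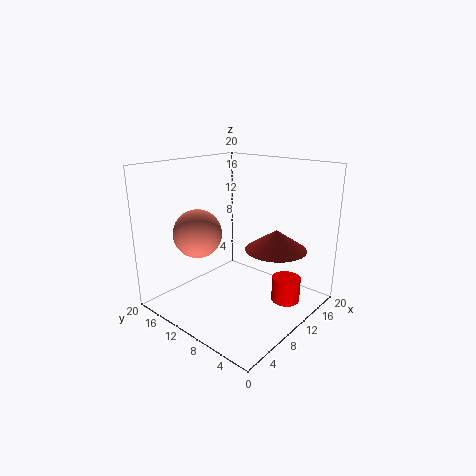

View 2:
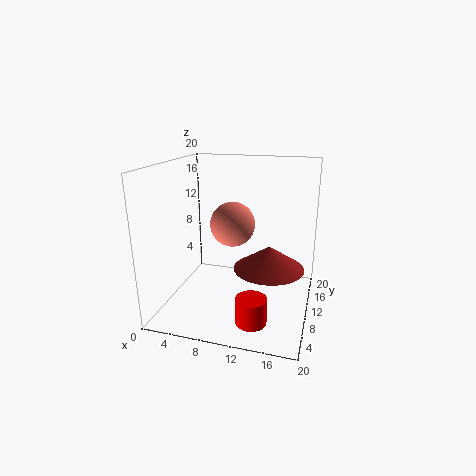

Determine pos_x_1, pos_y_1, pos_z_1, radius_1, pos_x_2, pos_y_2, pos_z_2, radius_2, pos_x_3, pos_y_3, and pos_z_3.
pos_x_1 = 15
pos_y_1 = 7
pos_z_1 = 7.5
radius_1 = 4.5
pos_x_2 = 13.5
pos_y_2 = 4
pos_z_2 = 1
radius_2 = 2
pos_x_3 = 7.5
pos_y_3 = 15.5
pos_z_3 = 10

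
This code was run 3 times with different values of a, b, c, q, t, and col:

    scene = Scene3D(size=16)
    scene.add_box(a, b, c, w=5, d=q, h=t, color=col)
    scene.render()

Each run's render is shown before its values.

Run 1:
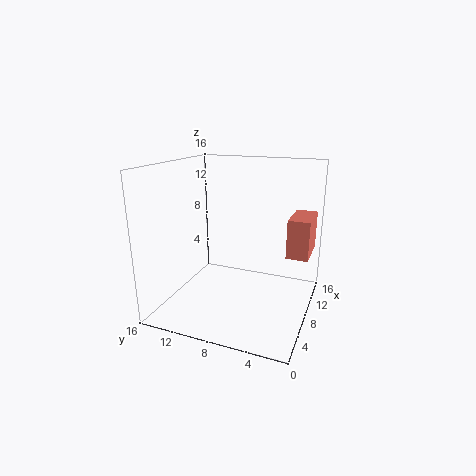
a = 10, b = 0.5, c = 5.5, q = 2.5, t = 4.5, col = 'salmon'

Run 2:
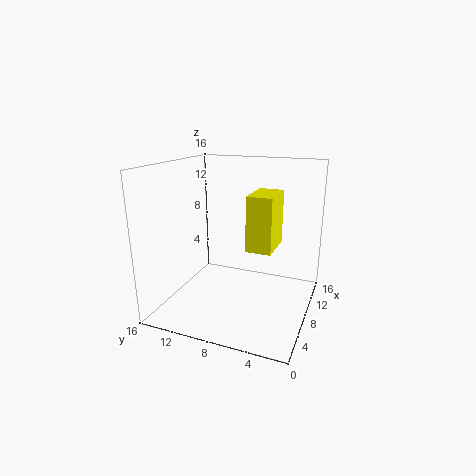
a = 9, b = 4.5, c = 6, q = 3, t = 6.5, col = 'yellow'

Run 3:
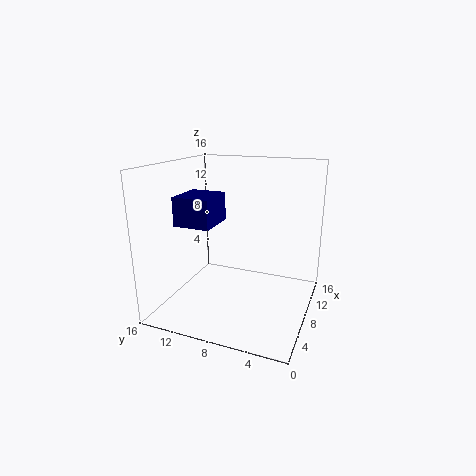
a = 7.5, b = 11.5, c = 8.5, q = 4.5, t = 3.5, col = 'navy'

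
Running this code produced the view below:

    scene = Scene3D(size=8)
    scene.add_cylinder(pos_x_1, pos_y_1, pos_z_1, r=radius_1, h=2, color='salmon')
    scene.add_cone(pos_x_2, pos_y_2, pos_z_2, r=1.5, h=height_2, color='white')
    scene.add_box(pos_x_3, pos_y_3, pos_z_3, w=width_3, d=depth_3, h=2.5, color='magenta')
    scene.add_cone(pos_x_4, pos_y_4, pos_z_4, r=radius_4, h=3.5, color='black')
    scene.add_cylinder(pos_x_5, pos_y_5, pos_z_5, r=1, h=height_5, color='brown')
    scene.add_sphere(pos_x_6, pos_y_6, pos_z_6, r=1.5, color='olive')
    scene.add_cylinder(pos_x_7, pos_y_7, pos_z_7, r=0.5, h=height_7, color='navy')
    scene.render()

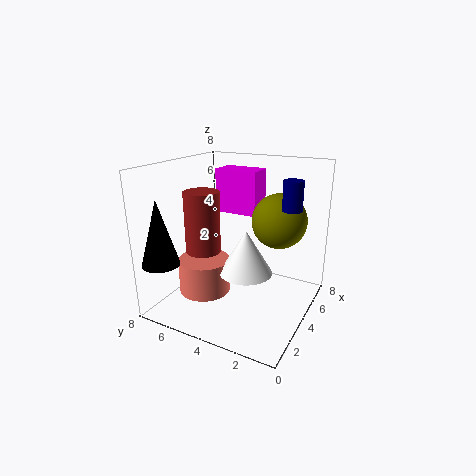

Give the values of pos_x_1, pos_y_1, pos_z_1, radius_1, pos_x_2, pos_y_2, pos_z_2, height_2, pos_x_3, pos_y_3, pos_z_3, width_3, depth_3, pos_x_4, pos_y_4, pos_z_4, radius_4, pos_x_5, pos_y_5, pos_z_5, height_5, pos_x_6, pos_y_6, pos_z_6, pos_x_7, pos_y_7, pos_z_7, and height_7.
pos_x_1 = 3.5; pos_y_1 = 6; pos_z_1 = 0.5; radius_1 = 1.5; pos_x_2 = 4; pos_y_2 = 3.5; pos_z_2 = 2; height_2 = 2.5; pos_x_3 = 5; pos_y_3 = 3.5; pos_z_3 = 5; width_3 = 1.5; depth_3 = 2.5; pos_x_4 = 1; pos_y_4 = 7; pos_z_4 = 3; radius_4 = 1; pos_x_5 = 3.5; pos_y_5 = 6; pos_z_5 = 3; height_5 = 3.5; pos_x_6 = 5; pos_y_6 = 2; pos_z_6 = 5; pos_x_7 = 4; pos_y_7 = 1; pos_z_7 = 6; height_7 = 1.5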